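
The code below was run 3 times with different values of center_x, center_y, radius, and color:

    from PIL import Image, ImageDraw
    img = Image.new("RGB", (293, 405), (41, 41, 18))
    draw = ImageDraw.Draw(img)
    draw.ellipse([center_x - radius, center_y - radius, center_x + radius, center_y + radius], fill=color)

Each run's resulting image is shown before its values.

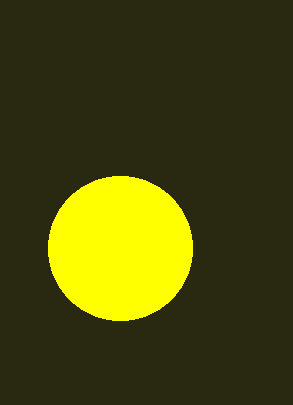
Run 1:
center_x = 120, center_y = 248, radius = 72, color = 'yellow'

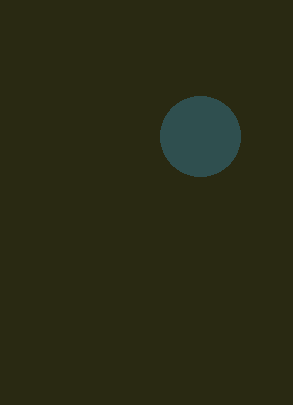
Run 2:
center_x = 200, center_y = 136, radius = 40, color = 'darkslategray'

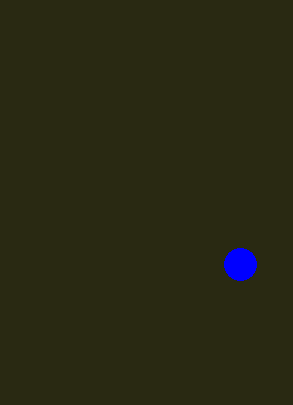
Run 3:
center_x = 240, center_y = 264, radius = 16, color = 'blue'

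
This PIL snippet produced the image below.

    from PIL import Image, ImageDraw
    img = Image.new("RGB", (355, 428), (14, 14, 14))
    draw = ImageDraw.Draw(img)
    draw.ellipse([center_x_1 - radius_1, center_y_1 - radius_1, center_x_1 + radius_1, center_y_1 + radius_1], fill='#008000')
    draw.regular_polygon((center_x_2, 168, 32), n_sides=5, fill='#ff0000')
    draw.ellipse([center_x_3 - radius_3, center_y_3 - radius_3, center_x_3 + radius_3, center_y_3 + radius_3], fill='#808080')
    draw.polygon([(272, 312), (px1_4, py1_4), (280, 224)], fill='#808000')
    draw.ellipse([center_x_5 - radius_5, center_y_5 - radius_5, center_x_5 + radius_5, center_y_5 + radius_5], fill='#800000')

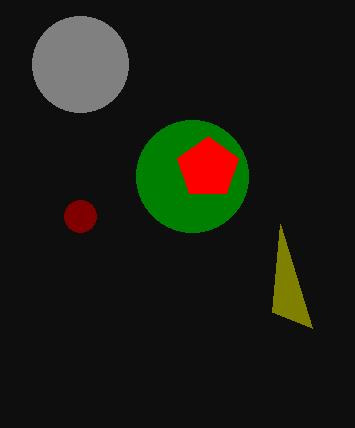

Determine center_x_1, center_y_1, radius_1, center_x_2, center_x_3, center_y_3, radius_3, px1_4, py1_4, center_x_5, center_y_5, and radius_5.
center_x_1 = 192, center_y_1 = 176, radius_1 = 56, center_x_2 = 208, center_x_3 = 80, center_y_3 = 64, radius_3 = 48, px1_4 = 312, py1_4 = 328, center_x_5 = 80, center_y_5 = 216, radius_5 = 16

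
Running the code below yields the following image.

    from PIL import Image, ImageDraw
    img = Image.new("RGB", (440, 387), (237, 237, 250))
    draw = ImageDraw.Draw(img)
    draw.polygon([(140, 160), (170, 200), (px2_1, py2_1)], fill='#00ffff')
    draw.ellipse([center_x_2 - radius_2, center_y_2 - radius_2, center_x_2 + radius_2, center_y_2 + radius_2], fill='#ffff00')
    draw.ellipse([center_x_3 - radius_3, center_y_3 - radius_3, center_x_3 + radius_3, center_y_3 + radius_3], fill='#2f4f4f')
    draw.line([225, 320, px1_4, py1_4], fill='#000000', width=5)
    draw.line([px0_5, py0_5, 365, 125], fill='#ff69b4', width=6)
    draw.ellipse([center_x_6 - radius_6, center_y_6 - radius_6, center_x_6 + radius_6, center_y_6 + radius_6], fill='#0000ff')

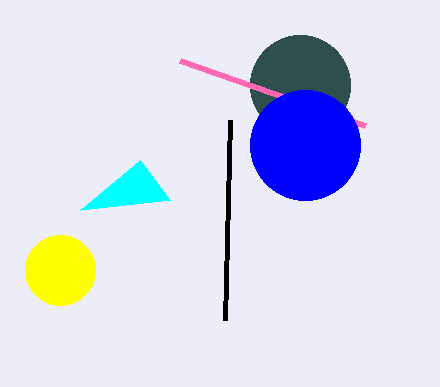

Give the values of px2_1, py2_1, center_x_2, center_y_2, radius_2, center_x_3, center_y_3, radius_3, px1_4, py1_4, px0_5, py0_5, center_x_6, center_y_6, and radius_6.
px2_1 = 80; py2_1 = 210; center_x_2 = 60; center_y_2 = 270; radius_2 = 35; center_x_3 = 300; center_y_3 = 85; radius_3 = 50; px1_4 = 230; py1_4 = 120; px0_5 = 180; py0_5 = 60; center_x_6 = 305; center_y_6 = 145; radius_6 = 55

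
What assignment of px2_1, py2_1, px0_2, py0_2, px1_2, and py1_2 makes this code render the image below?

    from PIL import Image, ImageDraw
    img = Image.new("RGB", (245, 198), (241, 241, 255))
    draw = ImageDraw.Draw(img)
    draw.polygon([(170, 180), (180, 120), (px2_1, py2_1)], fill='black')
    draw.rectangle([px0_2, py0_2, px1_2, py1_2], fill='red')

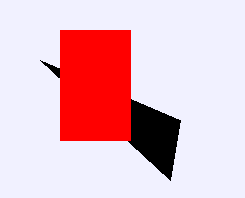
px2_1 = 40, py2_1 = 60, px0_2 = 60, py0_2 = 30, px1_2 = 130, py1_2 = 140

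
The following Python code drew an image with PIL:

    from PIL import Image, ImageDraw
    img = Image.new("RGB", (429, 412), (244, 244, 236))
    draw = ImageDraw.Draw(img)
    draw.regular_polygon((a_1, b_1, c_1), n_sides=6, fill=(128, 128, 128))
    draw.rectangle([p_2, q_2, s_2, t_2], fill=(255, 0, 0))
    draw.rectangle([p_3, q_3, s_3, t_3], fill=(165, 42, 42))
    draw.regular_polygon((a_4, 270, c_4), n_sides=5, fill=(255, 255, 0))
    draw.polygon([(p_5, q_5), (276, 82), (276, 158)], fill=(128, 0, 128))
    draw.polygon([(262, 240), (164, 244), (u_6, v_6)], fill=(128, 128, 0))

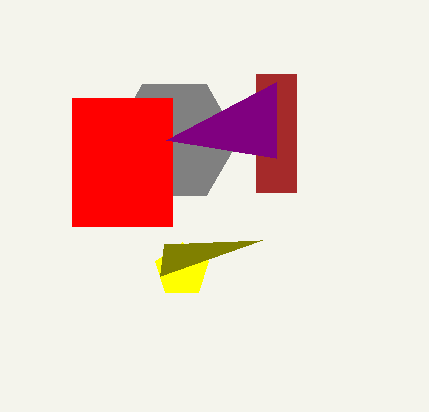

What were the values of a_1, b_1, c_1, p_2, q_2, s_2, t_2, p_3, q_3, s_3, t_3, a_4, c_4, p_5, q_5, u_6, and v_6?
a_1 = 174; b_1 = 140; c_1 = 64; p_2 = 72; q_2 = 98; s_2 = 172; t_2 = 226; p_3 = 256; q_3 = 74; s_3 = 296; t_3 = 192; a_4 = 182; c_4 = 28; p_5 = 166; q_5 = 140; u_6 = 160; v_6 = 276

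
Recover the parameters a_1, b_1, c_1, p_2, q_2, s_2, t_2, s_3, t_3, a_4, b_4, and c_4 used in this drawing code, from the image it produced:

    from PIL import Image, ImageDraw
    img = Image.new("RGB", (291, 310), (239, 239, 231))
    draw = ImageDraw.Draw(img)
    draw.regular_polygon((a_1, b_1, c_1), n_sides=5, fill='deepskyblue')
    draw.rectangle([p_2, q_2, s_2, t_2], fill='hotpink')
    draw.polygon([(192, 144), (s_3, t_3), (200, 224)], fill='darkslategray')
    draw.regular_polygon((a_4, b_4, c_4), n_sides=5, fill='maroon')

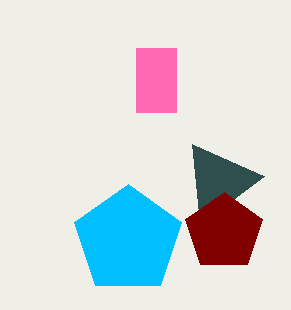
a_1 = 128, b_1 = 240, c_1 = 56, p_2 = 136, q_2 = 48, s_2 = 176, t_2 = 112, s_3 = 264, t_3 = 176, a_4 = 224, b_4 = 232, c_4 = 40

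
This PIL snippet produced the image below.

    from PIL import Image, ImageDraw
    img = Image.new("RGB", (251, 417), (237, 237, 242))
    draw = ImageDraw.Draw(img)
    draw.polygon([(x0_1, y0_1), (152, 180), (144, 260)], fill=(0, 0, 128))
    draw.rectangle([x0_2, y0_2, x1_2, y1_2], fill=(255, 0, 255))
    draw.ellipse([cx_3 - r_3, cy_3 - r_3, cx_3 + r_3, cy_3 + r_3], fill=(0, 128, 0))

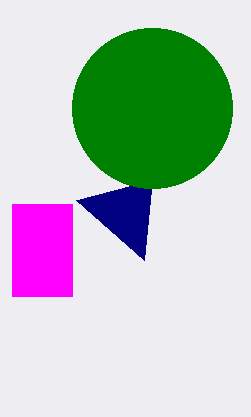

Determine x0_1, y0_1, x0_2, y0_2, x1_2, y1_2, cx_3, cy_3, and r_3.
x0_1 = 76
y0_1 = 200
x0_2 = 12
y0_2 = 204
x1_2 = 72
y1_2 = 296
cx_3 = 152
cy_3 = 108
r_3 = 80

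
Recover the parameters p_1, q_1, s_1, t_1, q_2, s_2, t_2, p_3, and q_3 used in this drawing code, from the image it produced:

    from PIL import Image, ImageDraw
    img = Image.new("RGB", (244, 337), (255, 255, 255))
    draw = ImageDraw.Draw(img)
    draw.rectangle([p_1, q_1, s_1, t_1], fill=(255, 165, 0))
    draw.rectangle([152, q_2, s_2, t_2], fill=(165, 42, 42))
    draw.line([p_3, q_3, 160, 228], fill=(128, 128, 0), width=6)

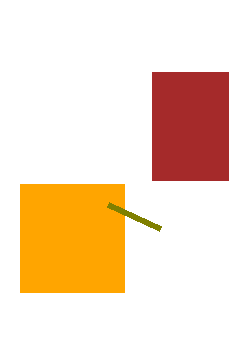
p_1 = 20, q_1 = 184, s_1 = 124, t_1 = 292, q_2 = 72, s_2 = 228, t_2 = 180, p_3 = 108, q_3 = 204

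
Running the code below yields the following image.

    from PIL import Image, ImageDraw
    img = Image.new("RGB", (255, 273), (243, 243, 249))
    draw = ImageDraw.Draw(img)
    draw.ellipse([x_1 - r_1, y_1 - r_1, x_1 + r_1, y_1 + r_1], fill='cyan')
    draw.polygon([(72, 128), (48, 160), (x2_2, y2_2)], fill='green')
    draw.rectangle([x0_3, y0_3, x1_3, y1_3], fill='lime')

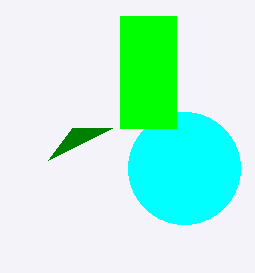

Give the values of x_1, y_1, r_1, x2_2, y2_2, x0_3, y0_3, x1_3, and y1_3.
x_1 = 184, y_1 = 168, r_1 = 56, x2_2 = 112, y2_2 = 128, x0_3 = 120, y0_3 = 16, x1_3 = 176, y1_3 = 128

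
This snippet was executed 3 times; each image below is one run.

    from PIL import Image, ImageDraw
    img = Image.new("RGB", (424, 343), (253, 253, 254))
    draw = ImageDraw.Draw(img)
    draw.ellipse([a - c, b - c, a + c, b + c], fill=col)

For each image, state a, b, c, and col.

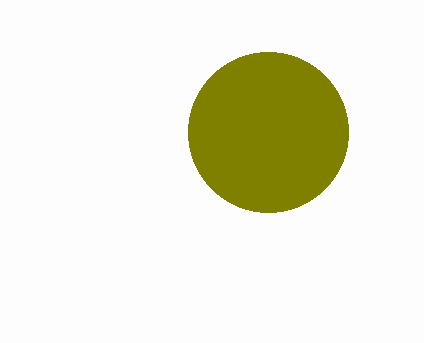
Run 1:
a = 268
b = 132
c = 80
col = 'olive'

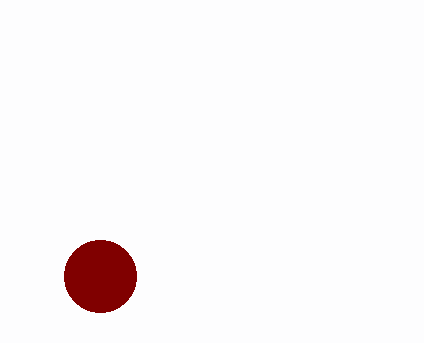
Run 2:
a = 100; b = 276; c = 36; col = 'maroon'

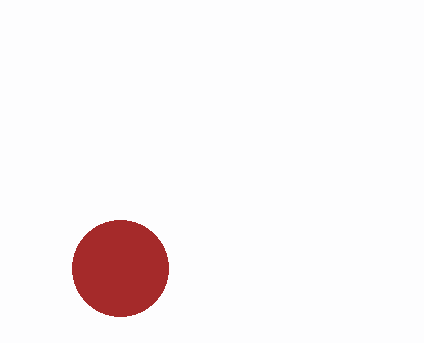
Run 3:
a = 120, b = 268, c = 48, col = 'brown'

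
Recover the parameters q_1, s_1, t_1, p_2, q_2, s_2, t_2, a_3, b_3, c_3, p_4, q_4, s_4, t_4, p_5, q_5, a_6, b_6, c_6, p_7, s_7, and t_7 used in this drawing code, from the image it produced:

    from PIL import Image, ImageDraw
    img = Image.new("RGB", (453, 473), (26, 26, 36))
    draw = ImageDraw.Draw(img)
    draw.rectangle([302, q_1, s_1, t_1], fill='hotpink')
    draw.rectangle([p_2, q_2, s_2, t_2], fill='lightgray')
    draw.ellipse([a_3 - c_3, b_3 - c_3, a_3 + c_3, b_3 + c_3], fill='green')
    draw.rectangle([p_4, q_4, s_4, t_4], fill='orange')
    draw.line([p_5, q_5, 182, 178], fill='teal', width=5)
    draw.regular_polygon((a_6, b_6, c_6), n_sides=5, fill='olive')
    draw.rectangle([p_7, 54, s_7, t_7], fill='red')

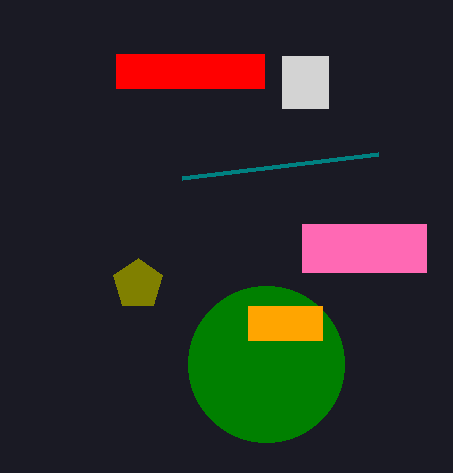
q_1 = 224
s_1 = 426
t_1 = 272
p_2 = 282
q_2 = 56
s_2 = 328
t_2 = 108
a_3 = 266
b_3 = 364
c_3 = 78
p_4 = 248
q_4 = 306
s_4 = 322
t_4 = 340
p_5 = 378
q_5 = 154
a_6 = 138
b_6 = 284
c_6 = 26
p_7 = 116
s_7 = 264
t_7 = 88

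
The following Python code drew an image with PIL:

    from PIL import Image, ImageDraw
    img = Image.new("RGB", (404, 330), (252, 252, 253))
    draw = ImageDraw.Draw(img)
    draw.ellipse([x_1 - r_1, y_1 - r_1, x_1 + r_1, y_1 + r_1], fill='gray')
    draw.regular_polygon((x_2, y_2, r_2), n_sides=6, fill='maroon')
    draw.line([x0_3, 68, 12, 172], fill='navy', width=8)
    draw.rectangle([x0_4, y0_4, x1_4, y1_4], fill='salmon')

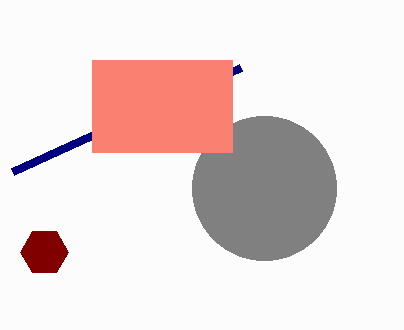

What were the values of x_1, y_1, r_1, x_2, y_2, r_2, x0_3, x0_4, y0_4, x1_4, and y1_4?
x_1 = 264; y_1 = 188; r_1 = 72; x_2 = 44; y_2 = 252; r_2 = 24; x0_3 = 240; x0_4 = 92; y0_4 = 60; x1_4 = 232; y1_4 = 152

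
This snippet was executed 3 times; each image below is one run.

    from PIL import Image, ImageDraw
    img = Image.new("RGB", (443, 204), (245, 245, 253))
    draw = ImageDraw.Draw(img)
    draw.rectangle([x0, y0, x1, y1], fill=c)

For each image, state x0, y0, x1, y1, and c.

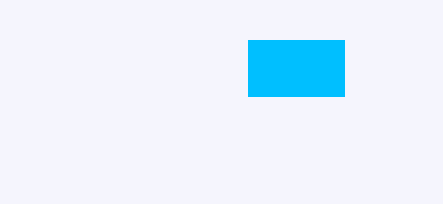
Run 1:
x0 = 248
y0 = 40
x1 = 344
y1 = 96
c = 'deepskyblue'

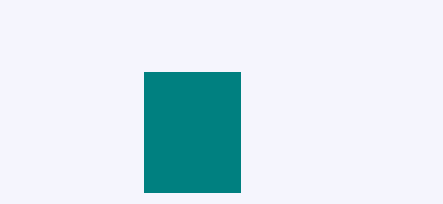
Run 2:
x0 = 144
y0 = 72
x1 = 240
y1 = 192
c = 'teal'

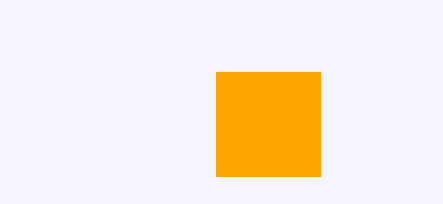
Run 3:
x0 = 216
y0 = 72
x1 = 320
y1 = 176
c = 'orange'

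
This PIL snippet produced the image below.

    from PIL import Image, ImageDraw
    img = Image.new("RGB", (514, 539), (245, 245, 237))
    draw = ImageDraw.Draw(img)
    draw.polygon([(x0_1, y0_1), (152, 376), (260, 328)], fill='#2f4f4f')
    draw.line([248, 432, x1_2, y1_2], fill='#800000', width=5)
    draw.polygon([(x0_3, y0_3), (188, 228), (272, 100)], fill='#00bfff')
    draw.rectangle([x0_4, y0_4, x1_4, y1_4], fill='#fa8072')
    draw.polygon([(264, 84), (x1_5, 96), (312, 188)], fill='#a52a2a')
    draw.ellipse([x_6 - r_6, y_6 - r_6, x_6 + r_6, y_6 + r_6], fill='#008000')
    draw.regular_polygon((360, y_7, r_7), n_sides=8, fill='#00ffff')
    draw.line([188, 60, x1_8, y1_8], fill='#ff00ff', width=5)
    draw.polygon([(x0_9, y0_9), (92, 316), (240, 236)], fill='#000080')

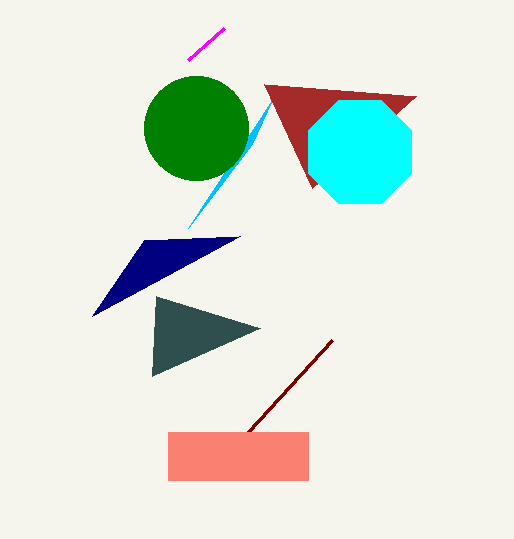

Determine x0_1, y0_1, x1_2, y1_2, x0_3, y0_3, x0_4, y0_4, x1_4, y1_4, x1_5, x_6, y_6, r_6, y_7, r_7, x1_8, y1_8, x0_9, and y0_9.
x0_1 = 156, y0_1 = 296, x1_2 = 332, y1_2 = 340, x0_3 = 252, y0_3 = 144, x0_4 = 168, y0_4 = 432, x1_4 = 308, y1_4 = 480, x1_5 = 416, x_6 = 196, y_6 = 128, r_6 = 52, y_7 = 152, r_7 = 56, x1_8 = 224, y1_8 = 28, x0_9 = 144, y0_9 = 240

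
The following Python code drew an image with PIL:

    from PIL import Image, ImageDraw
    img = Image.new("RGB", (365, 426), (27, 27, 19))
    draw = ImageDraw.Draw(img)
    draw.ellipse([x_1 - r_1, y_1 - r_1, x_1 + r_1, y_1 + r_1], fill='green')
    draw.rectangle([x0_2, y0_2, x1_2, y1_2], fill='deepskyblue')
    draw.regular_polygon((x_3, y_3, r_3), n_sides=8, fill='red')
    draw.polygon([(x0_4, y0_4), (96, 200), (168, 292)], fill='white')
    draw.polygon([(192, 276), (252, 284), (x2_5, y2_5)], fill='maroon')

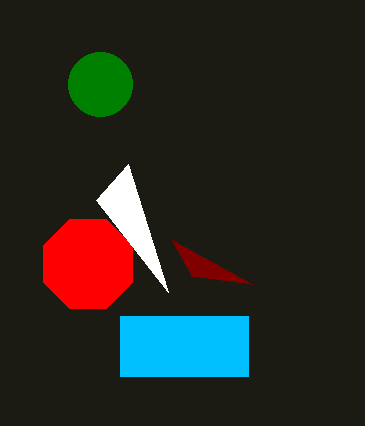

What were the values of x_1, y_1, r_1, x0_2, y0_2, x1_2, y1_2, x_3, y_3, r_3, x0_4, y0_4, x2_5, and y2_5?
x_1 = 100
y_1 = 84
r_1 = 32
x0_2 = 120
y0_2 = 316
x1_2 = 248
y1_2 = 376
x_3 = 88
y_3 = 264
r_3 = 48
x0_4 = 128
y0_4 = 164
x2_5 = 172
y2_5 = 240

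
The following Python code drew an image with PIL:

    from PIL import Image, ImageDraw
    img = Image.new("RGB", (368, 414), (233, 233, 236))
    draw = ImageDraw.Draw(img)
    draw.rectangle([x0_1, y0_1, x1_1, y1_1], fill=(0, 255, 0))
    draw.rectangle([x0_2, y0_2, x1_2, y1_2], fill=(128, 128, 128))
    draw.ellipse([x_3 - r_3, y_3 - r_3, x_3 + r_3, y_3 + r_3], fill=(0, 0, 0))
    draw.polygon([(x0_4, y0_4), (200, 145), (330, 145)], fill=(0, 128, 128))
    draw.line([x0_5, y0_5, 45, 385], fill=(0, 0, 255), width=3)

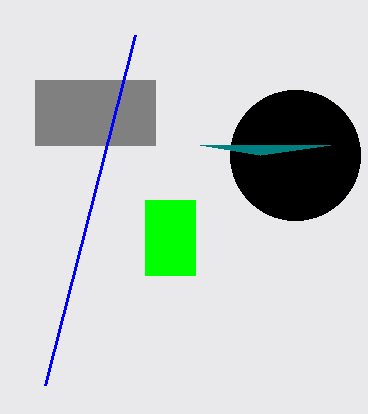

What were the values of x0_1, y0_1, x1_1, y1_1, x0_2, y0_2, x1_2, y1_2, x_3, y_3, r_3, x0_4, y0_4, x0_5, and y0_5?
x0_1 = 145, y0_1 = 200, x1_1 = 195, y1_1 = 275, x0_2 = 35, y0_2 = 80, x1_2 = 155, y1_2 = 145, x_3 = 295, y_3 = 155, r_3 = 65, x0_4 = 260, y0_4 = 155, x0_5 = 135, y0_5 = 35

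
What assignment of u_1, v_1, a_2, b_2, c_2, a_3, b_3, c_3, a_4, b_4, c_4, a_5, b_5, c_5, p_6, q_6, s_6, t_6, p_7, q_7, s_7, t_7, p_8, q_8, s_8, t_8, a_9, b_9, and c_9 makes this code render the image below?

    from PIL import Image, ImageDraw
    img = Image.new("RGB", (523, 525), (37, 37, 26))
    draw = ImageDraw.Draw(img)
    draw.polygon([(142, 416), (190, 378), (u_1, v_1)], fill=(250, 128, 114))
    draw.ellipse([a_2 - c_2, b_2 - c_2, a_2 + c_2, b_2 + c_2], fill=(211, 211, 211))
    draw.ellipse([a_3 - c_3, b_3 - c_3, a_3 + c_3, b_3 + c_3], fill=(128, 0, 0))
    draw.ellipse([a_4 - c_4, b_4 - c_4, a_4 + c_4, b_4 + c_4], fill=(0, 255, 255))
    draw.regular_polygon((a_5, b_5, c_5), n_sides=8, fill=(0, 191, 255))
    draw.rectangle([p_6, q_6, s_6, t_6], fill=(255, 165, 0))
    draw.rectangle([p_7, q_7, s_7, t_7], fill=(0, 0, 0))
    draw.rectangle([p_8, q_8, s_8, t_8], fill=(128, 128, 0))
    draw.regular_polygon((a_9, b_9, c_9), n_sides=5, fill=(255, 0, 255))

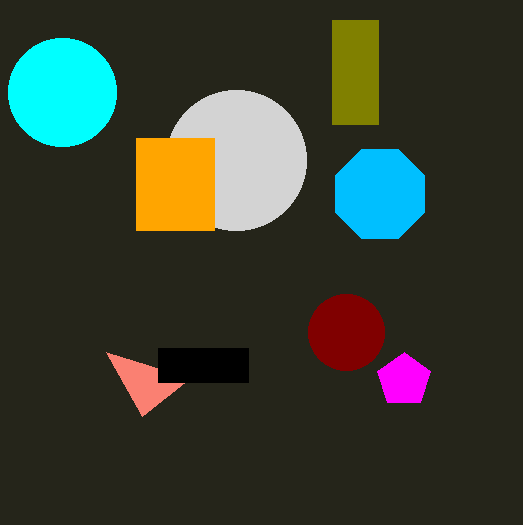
u_1 = 106; v_1 = 352; a_2 = 236; b_2 = 160; c_2 = 70; a_3 = 346; b_3 = 332; c_3 = 38; a_4 = 62; b_4 = 92; c_4 = 54; a_5 = 380; b_5 = 194; c_5 = 48; p_6 = 136; q_6 = 138; s_6 = 214; t_6 = 230; p_7 = 158; q_7 = 348; s_7 = 248; t_7 = 382; p_8 = 332; q_8 = 20; s_8 = 378; t_8 = 124; a_9 = 404; b_9 = 380; c_9 = 28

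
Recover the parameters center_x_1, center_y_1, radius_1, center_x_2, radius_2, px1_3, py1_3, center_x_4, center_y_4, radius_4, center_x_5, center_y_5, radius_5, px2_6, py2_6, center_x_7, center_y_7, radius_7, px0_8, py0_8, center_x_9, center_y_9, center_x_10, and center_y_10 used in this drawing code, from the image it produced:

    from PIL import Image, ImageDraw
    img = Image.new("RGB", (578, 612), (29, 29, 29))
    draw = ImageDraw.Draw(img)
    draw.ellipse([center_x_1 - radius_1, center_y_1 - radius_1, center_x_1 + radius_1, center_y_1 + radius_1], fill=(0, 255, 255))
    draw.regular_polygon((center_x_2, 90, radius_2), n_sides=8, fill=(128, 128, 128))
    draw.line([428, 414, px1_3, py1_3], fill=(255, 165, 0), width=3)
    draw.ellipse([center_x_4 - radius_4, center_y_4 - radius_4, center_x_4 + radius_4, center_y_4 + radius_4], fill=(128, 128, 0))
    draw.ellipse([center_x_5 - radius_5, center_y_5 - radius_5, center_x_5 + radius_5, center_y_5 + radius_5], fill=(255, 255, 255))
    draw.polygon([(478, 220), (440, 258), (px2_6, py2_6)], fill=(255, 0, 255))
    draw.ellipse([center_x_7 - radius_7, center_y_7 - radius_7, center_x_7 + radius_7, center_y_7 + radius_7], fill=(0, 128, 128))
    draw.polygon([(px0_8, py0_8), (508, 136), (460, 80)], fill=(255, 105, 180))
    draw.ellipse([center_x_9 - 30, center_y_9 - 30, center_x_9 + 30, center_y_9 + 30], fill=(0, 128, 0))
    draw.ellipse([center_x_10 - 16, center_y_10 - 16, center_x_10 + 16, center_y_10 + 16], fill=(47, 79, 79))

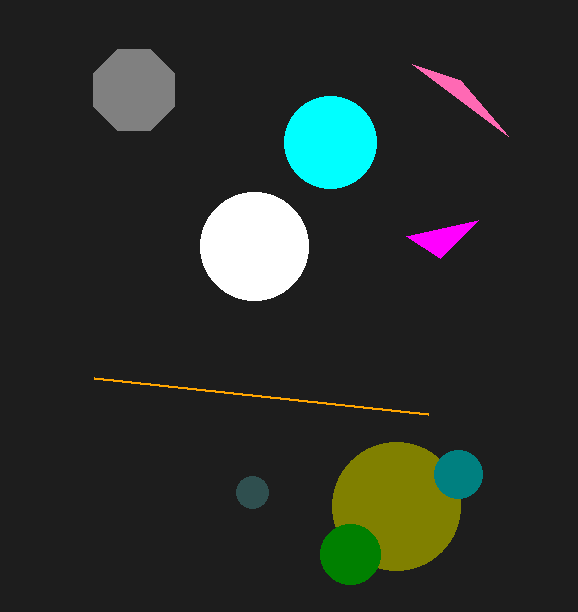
center_x_1 = 330; center_y_1 = 142; radius_1 = 46; center_x_2 = 134; radius_2 = 44; px1_3 = 94; py1_3 = 378; center_x_4 = 396; center_y_4 = 506; radius_4 = 64; center_x_5 = 254; center_y_5 = 246; radius_5 = 54; px2_6 = 406; py2_6 = 236; center_x_7 = 458; center_y_7 = 474; radius_7 = 24; px0_8 = 412; py0_8 = 64; center_x_9 = 350; center_y_9 = 554; center_x_10 = 252; center_y_10 = 492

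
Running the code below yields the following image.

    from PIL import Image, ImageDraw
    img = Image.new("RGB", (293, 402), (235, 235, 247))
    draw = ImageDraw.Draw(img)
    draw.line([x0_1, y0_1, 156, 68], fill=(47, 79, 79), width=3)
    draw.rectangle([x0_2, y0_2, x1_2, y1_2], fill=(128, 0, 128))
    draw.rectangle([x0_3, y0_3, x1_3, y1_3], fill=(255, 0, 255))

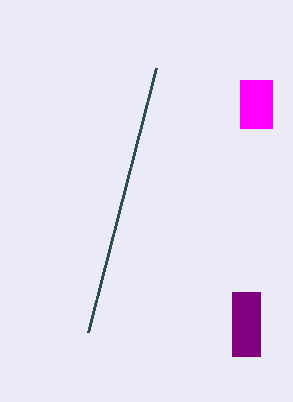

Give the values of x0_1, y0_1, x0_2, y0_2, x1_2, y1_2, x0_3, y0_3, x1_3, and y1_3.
x0_1 = 88
y0_1 = 332
x0_2 = 232
y0_2 = 292
x1_2 = 260
y1_2 = 356
x0_3 = 240
y0_3 = 80
x1_3 = 272
y1_3 = 128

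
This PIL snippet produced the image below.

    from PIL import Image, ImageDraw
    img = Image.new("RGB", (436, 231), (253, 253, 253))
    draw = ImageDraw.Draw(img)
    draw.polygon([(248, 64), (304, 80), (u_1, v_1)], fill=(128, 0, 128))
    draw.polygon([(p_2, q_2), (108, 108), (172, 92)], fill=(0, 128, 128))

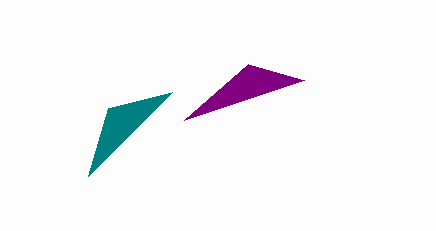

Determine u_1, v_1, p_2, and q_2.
u_1 = 184
v_1 = 120
p_2 = 88
q_2 = 176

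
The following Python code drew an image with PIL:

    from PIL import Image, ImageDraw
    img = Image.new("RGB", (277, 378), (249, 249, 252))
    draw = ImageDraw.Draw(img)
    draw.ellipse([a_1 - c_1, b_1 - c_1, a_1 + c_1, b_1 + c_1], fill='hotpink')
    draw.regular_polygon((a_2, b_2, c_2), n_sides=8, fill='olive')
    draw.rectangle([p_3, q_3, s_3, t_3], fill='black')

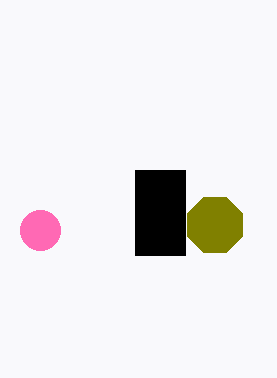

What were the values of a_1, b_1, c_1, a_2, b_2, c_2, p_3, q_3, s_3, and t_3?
a_1 = 40; b_1 = 230; c_1 = 20; a_2 = 215; b_2 = 225; c_2 = 30; p_3 = 135; q_3 = 170; s_3 = 185; t_3 = 255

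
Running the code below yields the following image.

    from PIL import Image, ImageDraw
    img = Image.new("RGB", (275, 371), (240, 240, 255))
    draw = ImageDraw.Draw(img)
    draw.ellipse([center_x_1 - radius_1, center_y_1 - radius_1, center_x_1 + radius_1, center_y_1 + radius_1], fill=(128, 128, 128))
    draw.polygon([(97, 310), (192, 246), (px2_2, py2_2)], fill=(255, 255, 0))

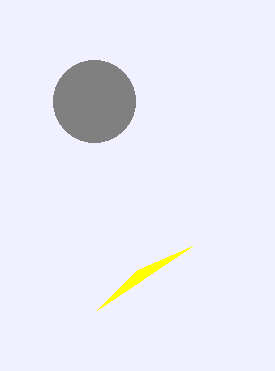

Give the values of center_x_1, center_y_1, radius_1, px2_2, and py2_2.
center_x_1 = 94
center_y_1 = 101
radius_1 = 41
px2_2 = 137
py2_2 = 270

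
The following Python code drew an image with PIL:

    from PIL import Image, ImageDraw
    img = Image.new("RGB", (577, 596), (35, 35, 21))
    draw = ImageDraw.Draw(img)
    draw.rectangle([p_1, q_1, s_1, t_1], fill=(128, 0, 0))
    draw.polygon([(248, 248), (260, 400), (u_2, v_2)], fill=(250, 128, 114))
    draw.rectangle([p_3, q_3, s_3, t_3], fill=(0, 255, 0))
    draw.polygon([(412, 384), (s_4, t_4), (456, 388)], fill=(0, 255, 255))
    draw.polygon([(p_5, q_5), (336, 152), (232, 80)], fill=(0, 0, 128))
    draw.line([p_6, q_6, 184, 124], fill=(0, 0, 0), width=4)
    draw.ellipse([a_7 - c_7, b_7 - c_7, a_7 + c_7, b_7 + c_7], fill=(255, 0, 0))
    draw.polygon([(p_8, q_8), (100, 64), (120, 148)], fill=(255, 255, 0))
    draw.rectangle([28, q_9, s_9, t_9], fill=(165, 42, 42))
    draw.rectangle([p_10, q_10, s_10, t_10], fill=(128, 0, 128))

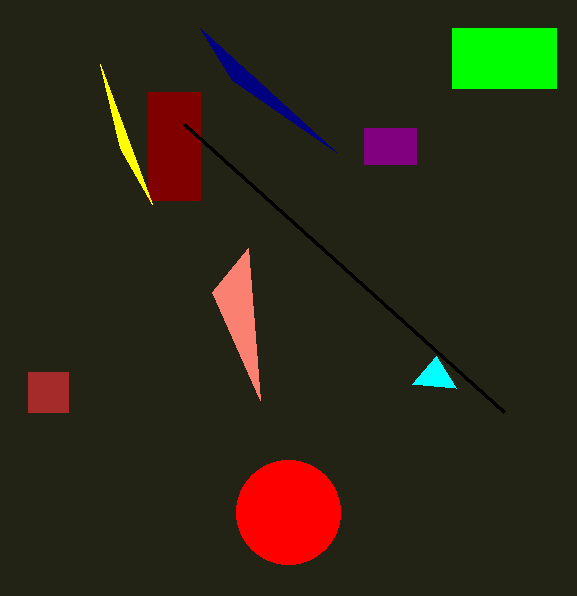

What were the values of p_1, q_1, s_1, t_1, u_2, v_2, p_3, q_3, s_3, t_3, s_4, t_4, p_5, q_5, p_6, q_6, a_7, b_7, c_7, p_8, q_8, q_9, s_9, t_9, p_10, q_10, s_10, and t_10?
p_1 = 148; q_1 = 92; s_1 = 200; t_1 = 200; u_2 = 212; v_2 = 292; p_3 = 452; q_3 = 28; s_3 = 556; t_3 = 88; s_4 = 436; t_4 = 356; p_5 = 200; q_5 = 28; p_6 = 504; q_6 = 412; a_7 = 288; b_7 = 512; c_7 = 52; p_8 = 152; q_8 = 204; q_9 = 372; s_9 = 68; t_9 = 412; p_10 = 364; q_10 = 128; s_10 = 416; t_10 = 164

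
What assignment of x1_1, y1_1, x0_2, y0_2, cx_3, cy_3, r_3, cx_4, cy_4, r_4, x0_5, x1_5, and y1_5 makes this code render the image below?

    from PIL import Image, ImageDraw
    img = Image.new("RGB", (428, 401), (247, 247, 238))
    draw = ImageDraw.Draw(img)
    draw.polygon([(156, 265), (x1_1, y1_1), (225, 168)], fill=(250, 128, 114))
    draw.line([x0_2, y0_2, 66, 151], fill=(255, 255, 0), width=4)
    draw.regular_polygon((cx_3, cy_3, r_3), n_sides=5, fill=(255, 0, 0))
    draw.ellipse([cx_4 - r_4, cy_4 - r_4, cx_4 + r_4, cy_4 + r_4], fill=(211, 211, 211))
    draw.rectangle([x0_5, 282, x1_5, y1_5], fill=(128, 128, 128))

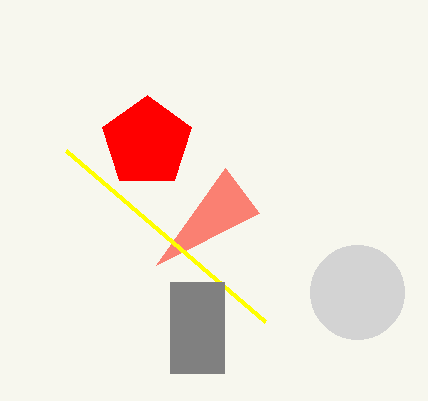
x1_1 = 259, y1_1 = 213, x0_2 = 265, y0_2 = 322, cx_3 = 147, cy_3 = 142, r_3 = 47, cx_4 = 357, cy_4 = 292, r_4 = 47, x0_5 = 170, x1_5 = 224, y1_5 = 373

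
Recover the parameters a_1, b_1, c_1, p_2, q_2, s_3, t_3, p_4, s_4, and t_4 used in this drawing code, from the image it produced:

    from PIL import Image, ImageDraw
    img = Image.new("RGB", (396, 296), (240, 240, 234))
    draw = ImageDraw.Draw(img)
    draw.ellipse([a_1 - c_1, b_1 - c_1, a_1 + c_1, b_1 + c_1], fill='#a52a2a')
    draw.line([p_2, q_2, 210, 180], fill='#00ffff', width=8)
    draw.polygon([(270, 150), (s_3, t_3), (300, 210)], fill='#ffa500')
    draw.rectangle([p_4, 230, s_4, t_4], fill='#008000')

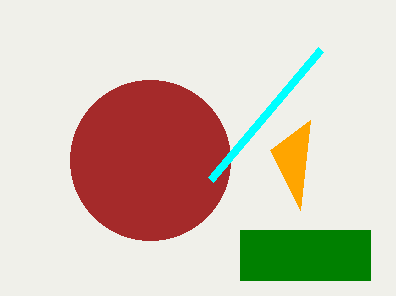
a_1 = 150
b_1 = 160
c_1 = 80
p_2 = 320
q_2 = 50
s_3 = 310
t_3 = 120
p_4 = 240
s_4 = 370
t_4 = 280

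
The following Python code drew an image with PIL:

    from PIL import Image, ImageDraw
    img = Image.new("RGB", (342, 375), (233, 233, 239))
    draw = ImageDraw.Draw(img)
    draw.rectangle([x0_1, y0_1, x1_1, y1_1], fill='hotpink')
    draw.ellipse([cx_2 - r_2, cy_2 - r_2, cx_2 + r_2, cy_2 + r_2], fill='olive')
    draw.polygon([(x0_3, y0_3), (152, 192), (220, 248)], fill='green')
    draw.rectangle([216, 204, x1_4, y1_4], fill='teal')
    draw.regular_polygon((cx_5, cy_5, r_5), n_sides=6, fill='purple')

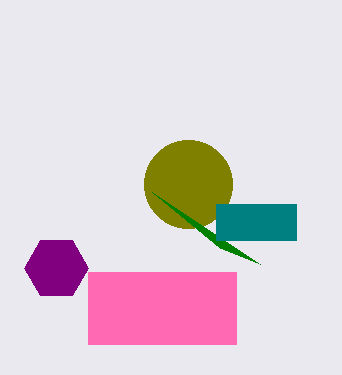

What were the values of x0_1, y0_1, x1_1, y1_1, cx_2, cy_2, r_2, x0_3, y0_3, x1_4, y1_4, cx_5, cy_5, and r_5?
x0_1 = 88, y0_1 = 272, x1_1 = 236, y1_1 = 344, cx_2 = 188, cy_2 = 184, r_2 = 44, x0_3 = 260, y0_3 = 264, x1_4 = 296, y1_4 = 240, cx_5 = 56, cy_5 = 268, r_5 = 32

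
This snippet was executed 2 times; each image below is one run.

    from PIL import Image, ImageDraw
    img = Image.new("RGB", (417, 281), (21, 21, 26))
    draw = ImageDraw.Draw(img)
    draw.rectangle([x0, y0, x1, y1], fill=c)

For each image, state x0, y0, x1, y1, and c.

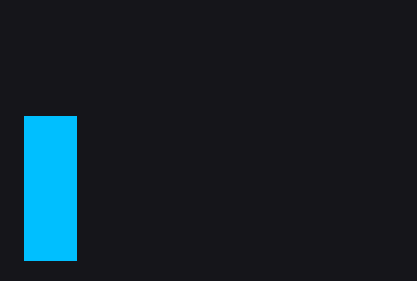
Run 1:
x0 = 24
y0 = 116
x1 = 76
y1 = 260
c = 'deepskyblue'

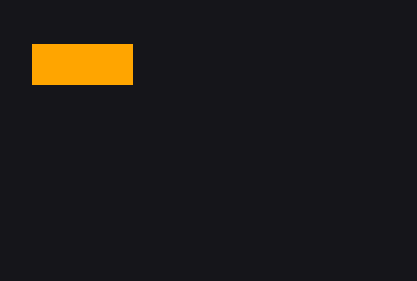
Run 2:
x0 = 32
y0 = 44
x1 = 132
y1 = 84
c = 'orange'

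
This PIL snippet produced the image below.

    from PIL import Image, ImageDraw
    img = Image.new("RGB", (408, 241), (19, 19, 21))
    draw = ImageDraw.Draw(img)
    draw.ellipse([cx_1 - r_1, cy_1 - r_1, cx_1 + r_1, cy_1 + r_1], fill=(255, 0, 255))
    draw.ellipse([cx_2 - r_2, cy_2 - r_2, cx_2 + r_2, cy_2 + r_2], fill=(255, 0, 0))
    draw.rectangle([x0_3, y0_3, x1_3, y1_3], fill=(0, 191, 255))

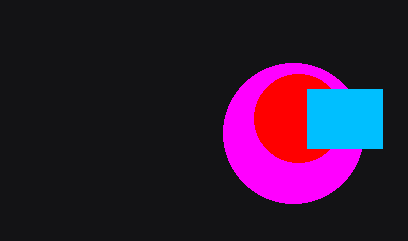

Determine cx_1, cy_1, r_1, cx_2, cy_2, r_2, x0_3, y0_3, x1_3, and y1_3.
cx_1 = 293
cy_1 = 133
r_1 = 70
cx_2 = 298
cy_2 = 118
r_2 = 44
x0_3 = 307
y0_3 = 89
x1_3 = 382
y1_3 = 148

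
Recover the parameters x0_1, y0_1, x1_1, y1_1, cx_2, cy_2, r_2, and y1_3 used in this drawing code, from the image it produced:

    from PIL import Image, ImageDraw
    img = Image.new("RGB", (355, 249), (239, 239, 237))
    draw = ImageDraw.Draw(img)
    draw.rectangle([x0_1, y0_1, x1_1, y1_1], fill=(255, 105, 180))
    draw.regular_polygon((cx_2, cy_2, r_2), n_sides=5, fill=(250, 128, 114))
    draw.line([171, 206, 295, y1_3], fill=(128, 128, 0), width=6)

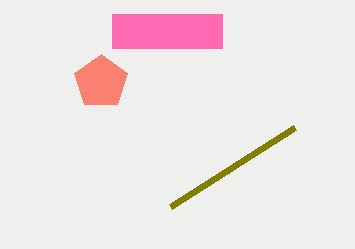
x0_1 = 112, y0_1 = 14, x1_1 = 222, y1_1 = 48, cx_2 = 101, cy_2 = 82, r_2 = 28, y1_3 = 127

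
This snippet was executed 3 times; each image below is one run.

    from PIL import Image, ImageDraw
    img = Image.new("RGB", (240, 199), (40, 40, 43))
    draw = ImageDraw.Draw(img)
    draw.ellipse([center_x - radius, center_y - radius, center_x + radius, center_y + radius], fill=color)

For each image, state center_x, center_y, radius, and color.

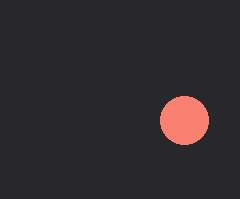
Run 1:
center_x = 184
center_y = 120
radius = 24
color = 'salmon'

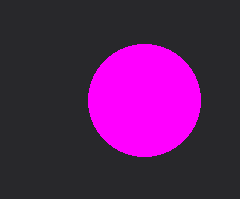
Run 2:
center_x = 144
center_y = 100
radius = 56
color = 'magenta'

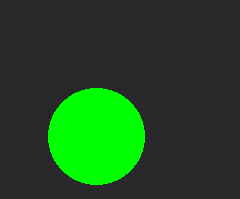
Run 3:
center_x = 96
center_y = 136
radius = 48
color = 'lime'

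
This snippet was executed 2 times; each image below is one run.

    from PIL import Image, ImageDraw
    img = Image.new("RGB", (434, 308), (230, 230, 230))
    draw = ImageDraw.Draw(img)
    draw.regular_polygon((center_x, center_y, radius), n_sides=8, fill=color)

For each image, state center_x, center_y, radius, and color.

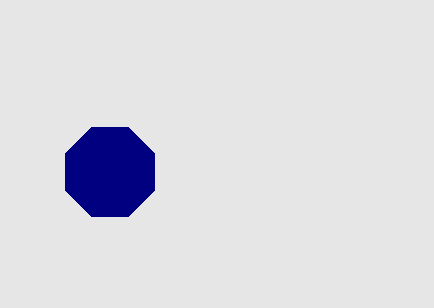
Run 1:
center_x = 110, center_y = 172, radius = 48, color = 'navy'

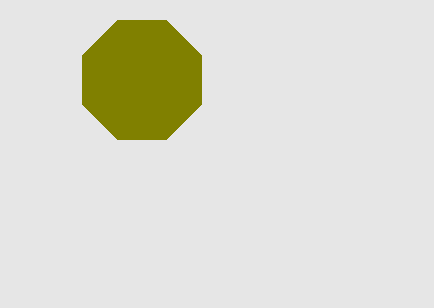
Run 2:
center_x = 142; center_y = 80; radius = 64; color = 'olive'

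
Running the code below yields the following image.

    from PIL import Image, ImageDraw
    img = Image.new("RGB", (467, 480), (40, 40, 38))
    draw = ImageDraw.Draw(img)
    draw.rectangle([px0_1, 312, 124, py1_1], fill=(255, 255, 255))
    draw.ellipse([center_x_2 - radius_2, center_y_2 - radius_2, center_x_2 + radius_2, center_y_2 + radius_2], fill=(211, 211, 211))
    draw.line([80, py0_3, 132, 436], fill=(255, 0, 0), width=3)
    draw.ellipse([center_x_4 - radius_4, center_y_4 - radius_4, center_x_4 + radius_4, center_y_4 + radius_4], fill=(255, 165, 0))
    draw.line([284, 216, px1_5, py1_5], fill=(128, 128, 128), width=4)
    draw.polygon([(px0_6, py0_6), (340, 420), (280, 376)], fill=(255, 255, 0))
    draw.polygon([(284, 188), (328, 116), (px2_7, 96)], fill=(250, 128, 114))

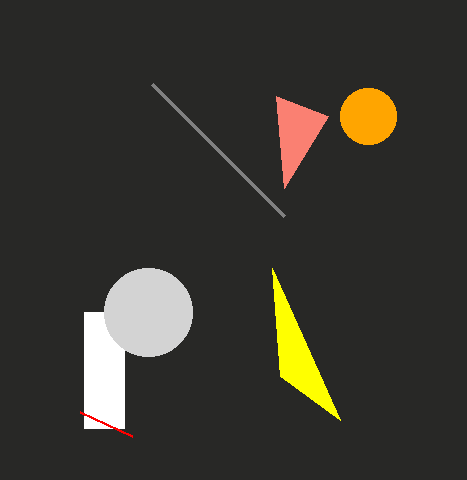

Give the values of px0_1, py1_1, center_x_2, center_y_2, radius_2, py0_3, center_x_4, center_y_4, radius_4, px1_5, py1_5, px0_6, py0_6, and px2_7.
px0_1 = 84
py1_1 = 428
center_x_2 = 148
center_y_2 = 312
radius_2 = 44
py0_3 = 412
center_x_4 = 368
center_y_4 = 116
radius_4 = 28
px1_5 = 152
py1_5 = 84
px0_6 = 272
py0_6 = 268
px2_7 = 276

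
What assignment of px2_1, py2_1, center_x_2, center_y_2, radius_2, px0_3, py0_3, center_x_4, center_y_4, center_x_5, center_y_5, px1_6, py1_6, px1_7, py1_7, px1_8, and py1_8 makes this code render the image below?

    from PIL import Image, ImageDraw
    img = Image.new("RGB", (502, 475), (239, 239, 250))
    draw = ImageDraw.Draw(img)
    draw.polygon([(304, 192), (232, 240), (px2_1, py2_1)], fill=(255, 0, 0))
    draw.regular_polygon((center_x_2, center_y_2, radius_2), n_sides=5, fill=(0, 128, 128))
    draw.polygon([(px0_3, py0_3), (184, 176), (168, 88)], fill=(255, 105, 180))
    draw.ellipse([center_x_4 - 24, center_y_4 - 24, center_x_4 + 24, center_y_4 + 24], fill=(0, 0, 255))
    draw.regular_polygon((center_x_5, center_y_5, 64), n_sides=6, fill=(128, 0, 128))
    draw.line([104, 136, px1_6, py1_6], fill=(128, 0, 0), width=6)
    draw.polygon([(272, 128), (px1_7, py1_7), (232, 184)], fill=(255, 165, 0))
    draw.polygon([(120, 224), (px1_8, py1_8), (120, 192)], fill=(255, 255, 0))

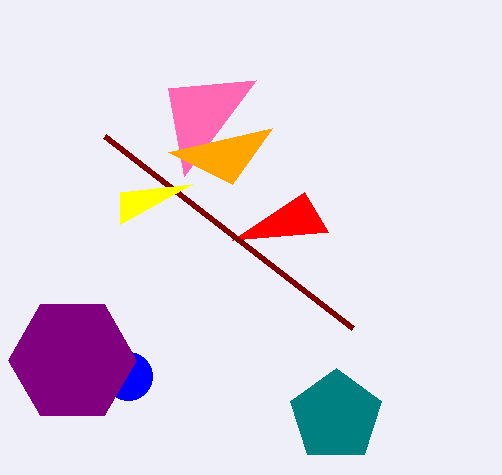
px2_1 = 328, py2_1 = 232, center_x_2 = 336, center_y_2 = 416, radius_2 = 48, px0_3 = 256, py0_3 = 80, center_x_4 = 128, center_y_4 = 376, center_x_5 = 72, center_y_5 = 360, px1_6 = 352, py1_6 = 328, px1_7 = 168, py1_7 = 152, px1_8 = 192, py1_8 = 184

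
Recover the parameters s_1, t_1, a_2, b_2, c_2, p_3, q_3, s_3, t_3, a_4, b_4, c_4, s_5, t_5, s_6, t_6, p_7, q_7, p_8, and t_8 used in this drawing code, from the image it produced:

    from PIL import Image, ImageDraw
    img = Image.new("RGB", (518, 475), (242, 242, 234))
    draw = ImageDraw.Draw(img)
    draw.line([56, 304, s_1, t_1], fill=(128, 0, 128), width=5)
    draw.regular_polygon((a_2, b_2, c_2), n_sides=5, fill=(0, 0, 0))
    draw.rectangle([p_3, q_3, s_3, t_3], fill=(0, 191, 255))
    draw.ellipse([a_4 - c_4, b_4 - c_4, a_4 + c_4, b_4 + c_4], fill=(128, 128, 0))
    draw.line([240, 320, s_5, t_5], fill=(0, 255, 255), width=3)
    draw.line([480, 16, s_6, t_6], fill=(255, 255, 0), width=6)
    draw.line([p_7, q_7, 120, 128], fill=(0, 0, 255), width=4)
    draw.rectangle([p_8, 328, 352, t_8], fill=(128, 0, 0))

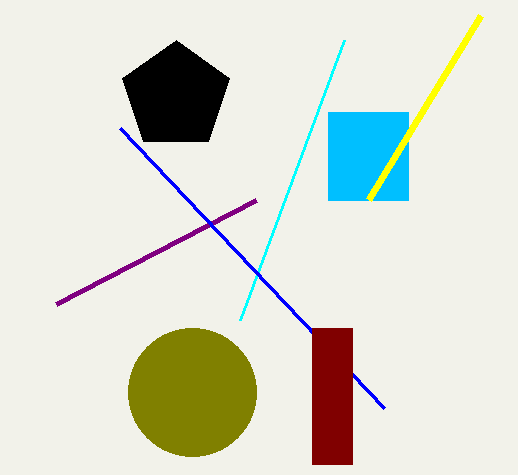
s_1 = 256
t_1 = 200
a_2 = 176
b_2 = 96
c_2 = 56
p_3 = 328
q_3 = 112
s_3 = 408
t_3 = 200
a_4 = 192
b_4 = 392
c_4 = 64
s_5 = 344
t_5 = 40
s_6 = 368
t_6 = 200
p_7 = 384
q_7 = 408
p_8 = 312
t_8 = 464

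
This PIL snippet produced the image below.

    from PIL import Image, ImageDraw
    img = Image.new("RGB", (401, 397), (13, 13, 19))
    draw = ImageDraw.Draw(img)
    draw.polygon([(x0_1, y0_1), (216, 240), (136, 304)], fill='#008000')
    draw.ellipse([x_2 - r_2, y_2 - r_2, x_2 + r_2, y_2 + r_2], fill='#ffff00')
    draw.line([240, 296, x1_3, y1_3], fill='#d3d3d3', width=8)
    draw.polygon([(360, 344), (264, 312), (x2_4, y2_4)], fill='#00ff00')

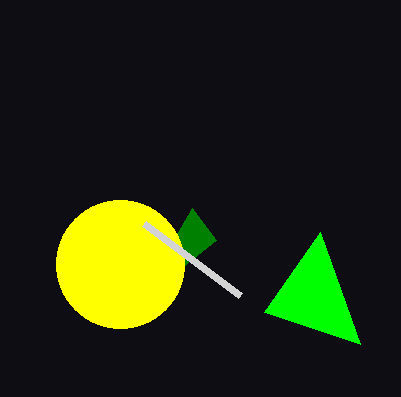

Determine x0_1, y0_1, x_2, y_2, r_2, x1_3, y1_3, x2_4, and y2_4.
x0_1 = 192
y0_1 = 208
x_2 = 120
y_2 = 264
r_2 = 64
x1_3 = 144
y1_3 = 224
x2_4 = 320
y2_4 = 232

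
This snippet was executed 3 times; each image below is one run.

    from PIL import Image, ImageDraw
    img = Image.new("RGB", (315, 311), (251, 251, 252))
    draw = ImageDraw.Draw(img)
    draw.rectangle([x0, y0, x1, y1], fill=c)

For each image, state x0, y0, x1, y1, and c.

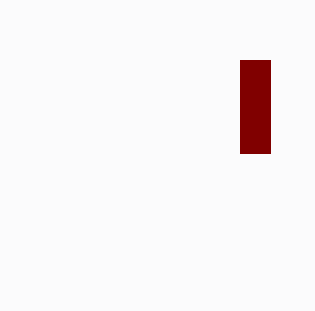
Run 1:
x0 = 240
y0 = 60
x1 = 270
y1 = 153
c = 'maroon'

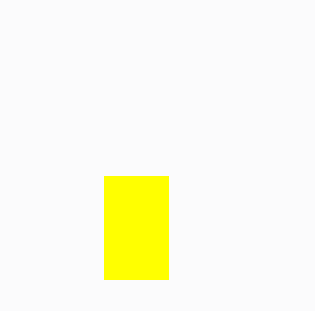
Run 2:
x0 = 104
y0 = 176
x1 = 168
y1 = 279
c = 'yellow'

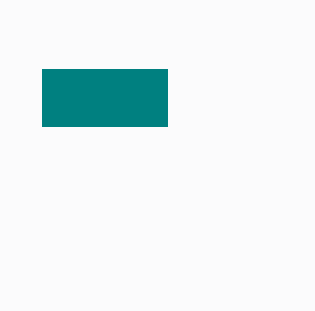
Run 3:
x0 = 42; y0 = 69; x1 = 167; y1 = 126; c = 'teal'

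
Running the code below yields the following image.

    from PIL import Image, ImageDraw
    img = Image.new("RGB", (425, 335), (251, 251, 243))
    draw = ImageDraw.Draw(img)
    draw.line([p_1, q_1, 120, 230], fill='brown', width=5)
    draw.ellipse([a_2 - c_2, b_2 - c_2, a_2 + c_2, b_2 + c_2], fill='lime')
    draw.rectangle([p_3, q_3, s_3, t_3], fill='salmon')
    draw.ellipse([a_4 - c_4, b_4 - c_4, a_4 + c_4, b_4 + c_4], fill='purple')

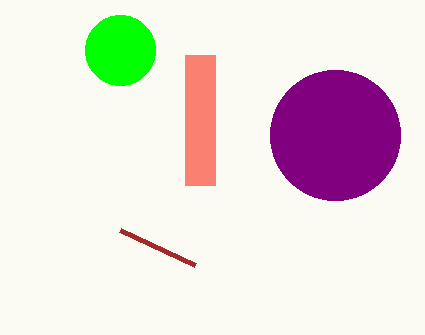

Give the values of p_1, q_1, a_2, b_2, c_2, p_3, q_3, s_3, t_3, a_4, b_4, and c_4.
p_1 = 195; q_1 = 265; a_2 = 120; b_2 = 50; c_2 = 35; p_3 = 185; q_3 = 55; s_3 = 215; t_3 = 185; a_4 = 335; b_4 = 135; c_4 = 65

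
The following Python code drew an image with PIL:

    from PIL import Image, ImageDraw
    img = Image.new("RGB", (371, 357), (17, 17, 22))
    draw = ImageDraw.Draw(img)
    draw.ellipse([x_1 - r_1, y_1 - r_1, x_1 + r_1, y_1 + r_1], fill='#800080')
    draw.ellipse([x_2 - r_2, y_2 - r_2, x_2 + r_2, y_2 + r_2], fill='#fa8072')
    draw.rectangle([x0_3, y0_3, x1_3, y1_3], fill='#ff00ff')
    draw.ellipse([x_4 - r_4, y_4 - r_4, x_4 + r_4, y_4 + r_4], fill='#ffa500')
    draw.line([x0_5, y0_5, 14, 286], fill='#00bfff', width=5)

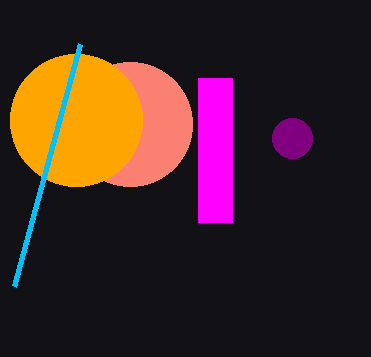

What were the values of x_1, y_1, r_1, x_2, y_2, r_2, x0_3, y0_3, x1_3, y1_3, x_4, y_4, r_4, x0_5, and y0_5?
x_1 = 292; y_1 = 138; r_1 = 20; x_2 = 130; y_2 = 124; r_2 = 62; x0_3 = 198; y0_3 = 78; x1_3 = 232; y1_3 = 222; x_4 = 76; y_4 = 120; r_4 = 66; x0_5 = 80; y0_5 = 44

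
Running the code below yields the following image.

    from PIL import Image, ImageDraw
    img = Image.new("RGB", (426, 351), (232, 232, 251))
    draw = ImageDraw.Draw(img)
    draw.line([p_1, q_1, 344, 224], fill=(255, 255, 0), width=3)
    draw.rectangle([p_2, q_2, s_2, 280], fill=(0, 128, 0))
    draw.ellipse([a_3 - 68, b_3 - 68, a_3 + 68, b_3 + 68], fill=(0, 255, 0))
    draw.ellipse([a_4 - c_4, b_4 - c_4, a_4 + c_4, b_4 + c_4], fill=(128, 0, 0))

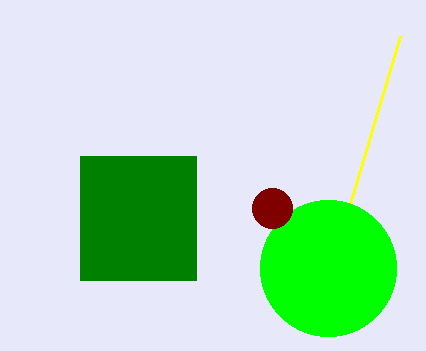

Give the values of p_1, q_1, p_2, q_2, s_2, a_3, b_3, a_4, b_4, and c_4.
p_1 = 400
q_1 = 36
p_2 = 80
q_2 = 156
s_2 = 196
a_3 = 328
b_3 = 268
a_4 = 272
b_4 = 208
c_4 = 20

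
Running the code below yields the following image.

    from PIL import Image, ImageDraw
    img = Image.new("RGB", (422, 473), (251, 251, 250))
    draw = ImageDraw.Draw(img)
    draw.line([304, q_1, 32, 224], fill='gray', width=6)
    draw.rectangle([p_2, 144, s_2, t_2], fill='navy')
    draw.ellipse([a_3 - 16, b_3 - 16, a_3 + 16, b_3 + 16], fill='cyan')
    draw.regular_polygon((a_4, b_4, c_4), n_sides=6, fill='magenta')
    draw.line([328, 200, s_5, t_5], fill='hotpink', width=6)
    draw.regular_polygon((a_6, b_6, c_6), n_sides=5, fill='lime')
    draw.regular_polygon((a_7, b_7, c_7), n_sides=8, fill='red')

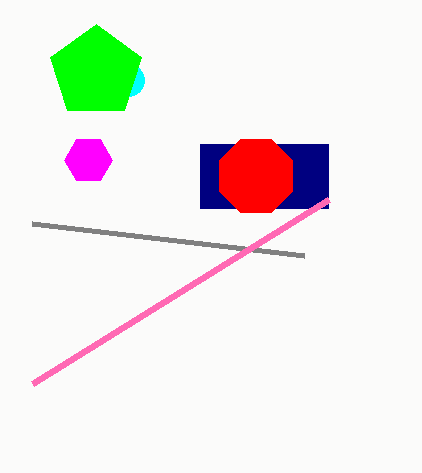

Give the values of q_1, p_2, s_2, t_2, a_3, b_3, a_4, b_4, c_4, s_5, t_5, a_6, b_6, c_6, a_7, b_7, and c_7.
q_1 = 256
p_2 = 200
s_2 = 328
t_2 = 208
a_3 = 128
b_3 = 80
a_4 = 88
b_4 = 160
c_4 = 24
s_5 = 32
t_5 = 384
a_6 = 96
b_6 = 72
c_6 = 48
a_7 = 256
b_7 = 176
c_7 = 40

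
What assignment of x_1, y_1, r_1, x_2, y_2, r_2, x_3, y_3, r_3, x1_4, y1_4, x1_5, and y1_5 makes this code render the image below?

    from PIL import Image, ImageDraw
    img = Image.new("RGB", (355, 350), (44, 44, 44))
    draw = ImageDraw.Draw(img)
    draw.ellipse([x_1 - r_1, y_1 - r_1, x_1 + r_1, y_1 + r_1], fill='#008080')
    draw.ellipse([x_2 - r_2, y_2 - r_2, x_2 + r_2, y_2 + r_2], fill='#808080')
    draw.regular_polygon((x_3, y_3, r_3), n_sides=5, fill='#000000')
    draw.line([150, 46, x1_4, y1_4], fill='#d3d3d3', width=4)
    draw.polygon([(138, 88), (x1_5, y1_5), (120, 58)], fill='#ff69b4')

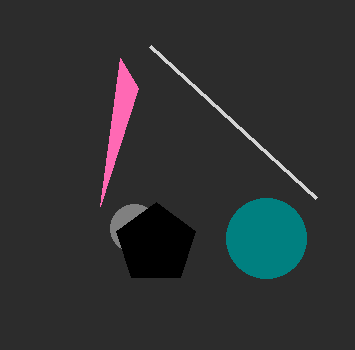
x_1 = 266; y_1 = 238; r_1 = 40; x_2 = 134; y_2 = 228; r_2 = 24; x_3 = 156; y_3 = 244; r_3 = 42; x1_4 = 316; y1_4 = 198; x1_5 = 100; y1_5 = 206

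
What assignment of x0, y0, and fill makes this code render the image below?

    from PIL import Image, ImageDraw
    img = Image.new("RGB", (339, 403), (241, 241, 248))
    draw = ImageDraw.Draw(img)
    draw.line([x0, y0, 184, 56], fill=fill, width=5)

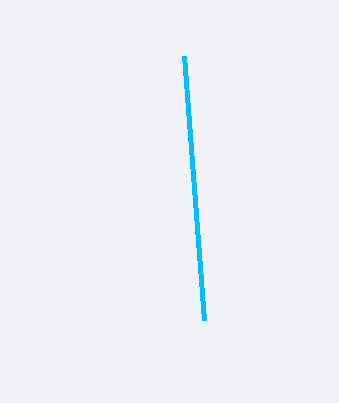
x0 = 204; y0 = 320; fill = 'deepskyblue'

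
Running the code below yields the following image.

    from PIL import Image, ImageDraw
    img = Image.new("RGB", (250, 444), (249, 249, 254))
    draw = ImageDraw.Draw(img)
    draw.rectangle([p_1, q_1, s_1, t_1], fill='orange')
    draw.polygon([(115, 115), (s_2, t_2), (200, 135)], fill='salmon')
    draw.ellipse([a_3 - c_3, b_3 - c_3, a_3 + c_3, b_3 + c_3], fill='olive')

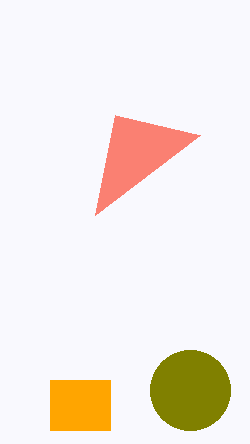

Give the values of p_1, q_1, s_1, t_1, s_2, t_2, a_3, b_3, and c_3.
p_1 = 50
q_1 = 380
s_1 = 110
t_1 = 430
s_2 = 95
t_2 = 215
a_3 = 190
b_3 = 390
c_3 = 40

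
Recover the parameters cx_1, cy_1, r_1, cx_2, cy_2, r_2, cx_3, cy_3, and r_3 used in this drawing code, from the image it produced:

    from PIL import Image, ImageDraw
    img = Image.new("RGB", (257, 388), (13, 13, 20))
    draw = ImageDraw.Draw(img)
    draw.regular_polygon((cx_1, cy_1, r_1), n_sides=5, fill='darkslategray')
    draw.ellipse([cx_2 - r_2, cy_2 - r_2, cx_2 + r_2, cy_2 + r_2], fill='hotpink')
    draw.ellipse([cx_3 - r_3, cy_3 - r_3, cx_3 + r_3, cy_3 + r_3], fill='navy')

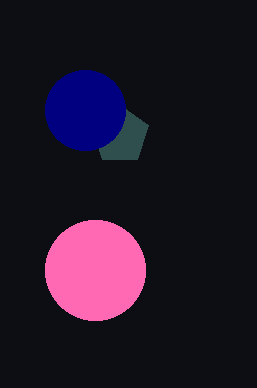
cx_1 = 120; cy_1 = 135; r_1 = 30; cx_2 = 95; cy_2 = 270; r_2 = 50; cx_3 = 85; cy_3 = 110; r_3 = 40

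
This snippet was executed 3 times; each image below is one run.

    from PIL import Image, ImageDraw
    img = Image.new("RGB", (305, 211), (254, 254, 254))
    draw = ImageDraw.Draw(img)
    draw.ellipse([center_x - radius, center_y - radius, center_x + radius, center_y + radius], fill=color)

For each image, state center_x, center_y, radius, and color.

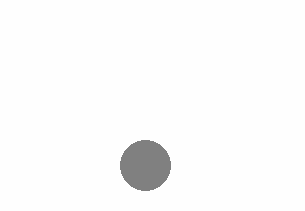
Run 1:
center_x = 145, center_y = 165, radius = 25, color = 'gray'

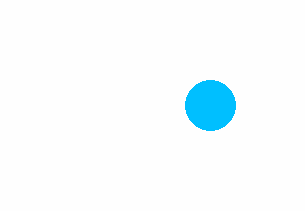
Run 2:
center_x = 210, center_y = 105, radius = 25, color = 'deepskyblue'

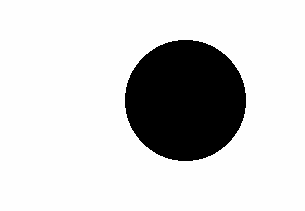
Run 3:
center_x = 185
center_y = 100
radius = 60
color = 'black'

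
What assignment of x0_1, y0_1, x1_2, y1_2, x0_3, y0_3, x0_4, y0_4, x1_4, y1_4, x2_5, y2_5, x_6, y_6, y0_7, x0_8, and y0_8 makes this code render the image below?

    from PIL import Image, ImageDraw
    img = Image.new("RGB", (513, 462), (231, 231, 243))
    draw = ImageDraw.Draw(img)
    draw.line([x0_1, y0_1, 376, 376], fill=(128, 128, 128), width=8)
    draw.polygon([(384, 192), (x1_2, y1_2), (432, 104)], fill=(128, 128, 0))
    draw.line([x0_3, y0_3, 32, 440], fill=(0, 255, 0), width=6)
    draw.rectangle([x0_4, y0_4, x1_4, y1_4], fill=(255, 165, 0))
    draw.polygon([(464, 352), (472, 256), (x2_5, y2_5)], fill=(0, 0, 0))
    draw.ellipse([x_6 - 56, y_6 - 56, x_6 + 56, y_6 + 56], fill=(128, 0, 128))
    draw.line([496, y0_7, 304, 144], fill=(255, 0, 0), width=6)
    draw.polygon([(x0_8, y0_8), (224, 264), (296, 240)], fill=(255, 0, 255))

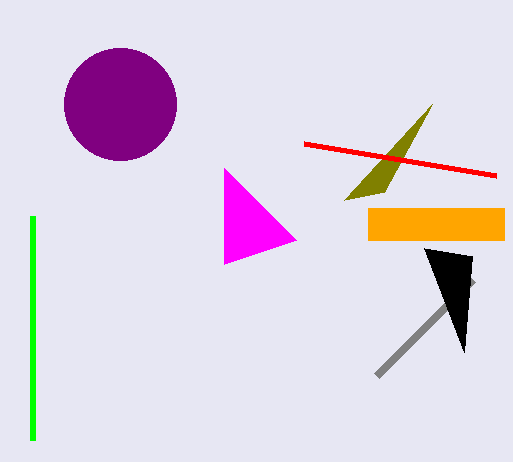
x0_1 = 472
y0_1 = 280
x1_2 = 344
y1_2 = 200
x0_3 = 32
y0_3 = 216
x0_4 = 368
y0_4 = 208
x1_4 = 504
y1_4 = 240
x2_5 = 424
y2_5 = 248
x_6 = 120
y_6 = 104
y0_7 = 176
x0_8 = 224
y0_8 = 168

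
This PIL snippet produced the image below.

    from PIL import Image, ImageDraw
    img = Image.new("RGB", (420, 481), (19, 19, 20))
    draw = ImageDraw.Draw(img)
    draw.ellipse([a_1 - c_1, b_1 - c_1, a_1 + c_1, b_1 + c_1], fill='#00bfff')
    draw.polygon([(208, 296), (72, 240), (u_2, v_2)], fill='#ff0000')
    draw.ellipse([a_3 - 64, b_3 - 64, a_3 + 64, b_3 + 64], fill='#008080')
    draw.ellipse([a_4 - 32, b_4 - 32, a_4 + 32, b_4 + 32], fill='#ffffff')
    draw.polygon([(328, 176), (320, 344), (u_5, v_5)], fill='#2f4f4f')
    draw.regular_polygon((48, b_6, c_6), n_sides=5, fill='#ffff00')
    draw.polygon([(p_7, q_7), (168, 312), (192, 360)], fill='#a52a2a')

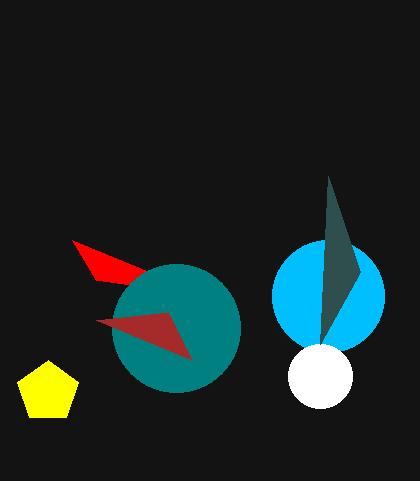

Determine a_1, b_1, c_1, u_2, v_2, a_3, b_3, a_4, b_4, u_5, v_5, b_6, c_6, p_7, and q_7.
a_1 = 328
b_1 = 296
c_1 = 56
u_2 = 96
v_2 = 280
a_3 = 176
b_3 = 328
a_4 = 320
b_4 = 376
u_5 = 360
v_5 = 272
b_6 = 392
c_6 = 32
p_7 = 96
q_7 = 320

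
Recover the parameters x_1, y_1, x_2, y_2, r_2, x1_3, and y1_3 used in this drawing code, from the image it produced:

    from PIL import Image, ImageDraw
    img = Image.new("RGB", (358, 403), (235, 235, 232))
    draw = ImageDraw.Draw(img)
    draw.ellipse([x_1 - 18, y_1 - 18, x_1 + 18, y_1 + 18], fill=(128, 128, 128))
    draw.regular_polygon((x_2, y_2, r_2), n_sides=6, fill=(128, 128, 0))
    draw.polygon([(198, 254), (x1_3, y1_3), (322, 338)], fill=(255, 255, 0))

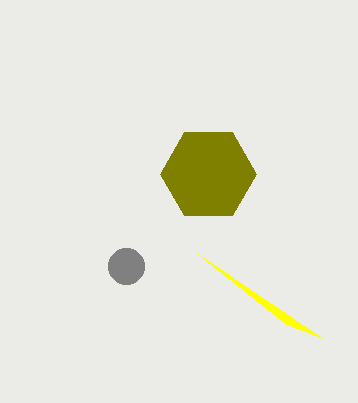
x_1 = 126; y_1 = 266; x_2 = 208; y_2 = 174; r_2 = 48; x1_3 = 286; y1_3 = 324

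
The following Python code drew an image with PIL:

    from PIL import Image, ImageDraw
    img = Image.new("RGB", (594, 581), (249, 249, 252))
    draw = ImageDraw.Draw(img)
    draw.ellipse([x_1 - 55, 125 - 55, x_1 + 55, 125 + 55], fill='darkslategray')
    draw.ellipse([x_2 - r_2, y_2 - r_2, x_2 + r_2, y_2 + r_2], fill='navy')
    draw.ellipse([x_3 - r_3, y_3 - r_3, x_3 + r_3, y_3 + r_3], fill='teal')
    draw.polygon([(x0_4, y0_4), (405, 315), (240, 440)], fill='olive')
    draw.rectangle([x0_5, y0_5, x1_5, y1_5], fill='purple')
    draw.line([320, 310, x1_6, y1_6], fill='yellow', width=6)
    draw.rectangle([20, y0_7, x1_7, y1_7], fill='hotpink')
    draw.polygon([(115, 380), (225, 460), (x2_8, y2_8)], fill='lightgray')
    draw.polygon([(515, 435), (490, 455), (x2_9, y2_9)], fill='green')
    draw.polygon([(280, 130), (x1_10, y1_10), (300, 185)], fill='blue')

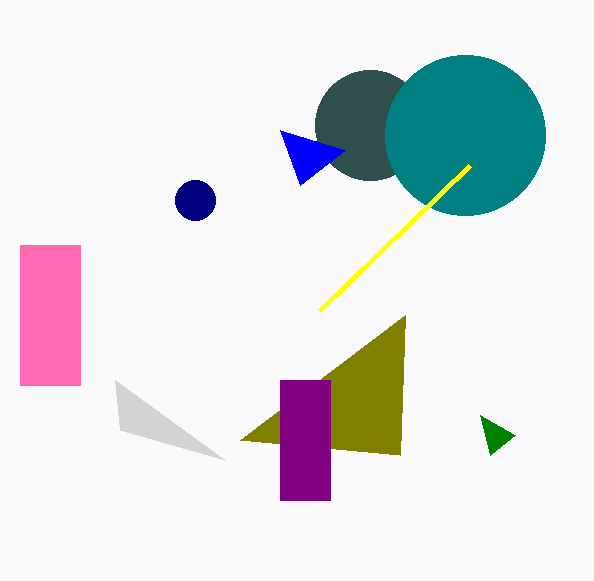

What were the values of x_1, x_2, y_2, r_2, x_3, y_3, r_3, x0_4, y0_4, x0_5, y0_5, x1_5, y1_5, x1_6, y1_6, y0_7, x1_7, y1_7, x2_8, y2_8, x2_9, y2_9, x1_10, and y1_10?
x_1 = 370
x_2 = 195
y_2 = 200
r_2 = 20
x_3 = 465
y_3 = 135
r_3 = 80
x0_4 = 400
y0_4 = 455
x0_5 = 280
y0_5 = 380
x1_5 = 330
y1_5 = 500
x1_6 = 470
y1_6 = 165
y0_7 = 245
x1_7 = 80
y1_7 = 385
x2_8 = 120
y2_8 = 430
x2_9 = 480
y2_9 = 415
x1_10 = 345
y1_10 = 150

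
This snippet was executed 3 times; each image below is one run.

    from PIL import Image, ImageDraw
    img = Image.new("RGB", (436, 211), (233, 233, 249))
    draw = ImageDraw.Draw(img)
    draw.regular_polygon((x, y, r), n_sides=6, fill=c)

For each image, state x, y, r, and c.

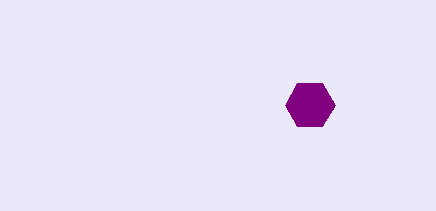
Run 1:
x = 310, y = 105, r = 25, c = 'purple'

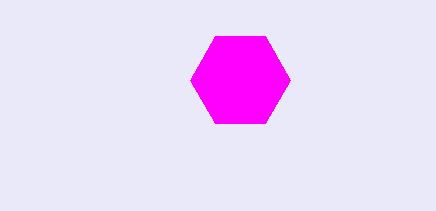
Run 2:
x = 240; y = 80; r = 50; c = 'magenta'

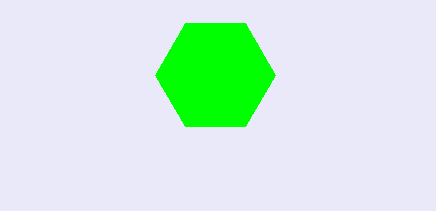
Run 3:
x = 215, y = 75, r = 60, c = 'lime'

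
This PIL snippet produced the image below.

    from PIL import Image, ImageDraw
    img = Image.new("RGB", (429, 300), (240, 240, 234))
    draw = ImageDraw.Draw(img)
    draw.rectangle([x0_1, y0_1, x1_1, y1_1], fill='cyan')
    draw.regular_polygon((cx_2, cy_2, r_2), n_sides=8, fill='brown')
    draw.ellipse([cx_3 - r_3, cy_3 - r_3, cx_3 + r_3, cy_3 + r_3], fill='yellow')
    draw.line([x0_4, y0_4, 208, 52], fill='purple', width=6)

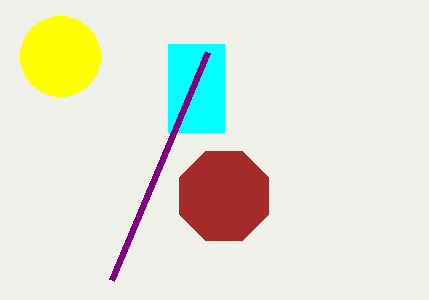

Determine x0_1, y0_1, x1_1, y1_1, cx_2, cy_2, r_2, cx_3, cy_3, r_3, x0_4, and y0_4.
x0_1 = 168; y0_1 = 44; x1_1 = 224; y1_1 = 132; cx_2 = 224; cy_2 = 196; r_2 = 48; cx_3 = 60; cy_3 = 56; r_3 = 40; x0_4 = 112; y0_4 = 280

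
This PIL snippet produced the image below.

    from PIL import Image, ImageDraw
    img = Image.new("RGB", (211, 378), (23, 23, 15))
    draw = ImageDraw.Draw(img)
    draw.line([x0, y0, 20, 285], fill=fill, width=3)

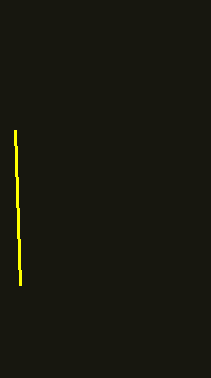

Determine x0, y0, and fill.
x0 = 15; y0 = 130; fill = 'yellow'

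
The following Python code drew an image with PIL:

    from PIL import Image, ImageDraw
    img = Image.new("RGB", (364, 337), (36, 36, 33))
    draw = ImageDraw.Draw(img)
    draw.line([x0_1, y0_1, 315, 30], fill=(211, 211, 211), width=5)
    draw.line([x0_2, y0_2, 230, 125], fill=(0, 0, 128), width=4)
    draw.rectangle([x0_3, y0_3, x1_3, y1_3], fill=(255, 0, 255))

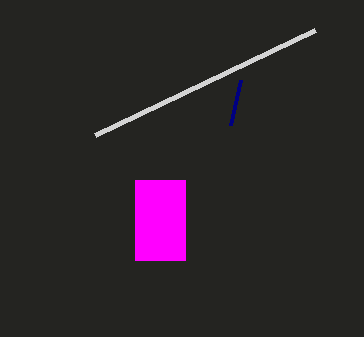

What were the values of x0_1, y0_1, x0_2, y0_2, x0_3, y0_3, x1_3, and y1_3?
x0_1 = 95
y0_1 = 135
x0_2 = 240
y0_2 = 80
x0_3 = 135
y0_3 = 180
x1_3 = 185
y1_3 = 260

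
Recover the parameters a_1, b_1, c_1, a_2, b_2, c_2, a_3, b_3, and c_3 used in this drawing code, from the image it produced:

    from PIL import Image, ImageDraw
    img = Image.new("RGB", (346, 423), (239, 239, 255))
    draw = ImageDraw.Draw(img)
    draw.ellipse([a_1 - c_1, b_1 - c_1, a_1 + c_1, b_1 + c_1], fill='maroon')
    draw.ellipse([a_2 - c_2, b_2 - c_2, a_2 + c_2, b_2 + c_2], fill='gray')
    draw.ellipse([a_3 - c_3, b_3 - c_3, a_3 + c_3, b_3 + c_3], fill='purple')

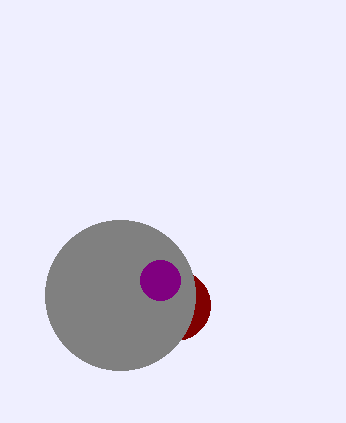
a_1 = 175
b_1 = 305
c_1 = 35
a_2 = 120
b_2 = 295
c_2 = 75
a_3 = 160
b_3 = 280
c_3 = 20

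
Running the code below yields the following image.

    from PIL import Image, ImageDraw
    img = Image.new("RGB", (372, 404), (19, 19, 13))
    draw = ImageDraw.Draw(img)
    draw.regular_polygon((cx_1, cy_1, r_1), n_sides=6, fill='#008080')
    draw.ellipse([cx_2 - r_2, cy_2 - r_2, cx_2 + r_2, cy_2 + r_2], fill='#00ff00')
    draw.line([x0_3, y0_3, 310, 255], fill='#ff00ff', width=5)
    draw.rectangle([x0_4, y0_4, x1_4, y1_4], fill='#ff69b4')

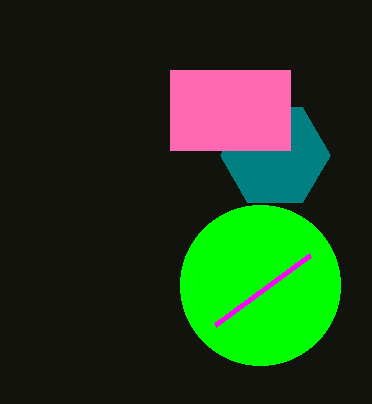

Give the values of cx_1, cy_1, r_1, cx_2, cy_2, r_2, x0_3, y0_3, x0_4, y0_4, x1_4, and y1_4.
cx_1 = 275
cy_1 = 155
r_1 = 55
cx_2 = 260
cy_2 = 285
r_2 = 80
x0_3 = 215
y0_3 = 325
x0_4 = 170
y0_4 = 70
x1_4 = 290
y1_4 = 150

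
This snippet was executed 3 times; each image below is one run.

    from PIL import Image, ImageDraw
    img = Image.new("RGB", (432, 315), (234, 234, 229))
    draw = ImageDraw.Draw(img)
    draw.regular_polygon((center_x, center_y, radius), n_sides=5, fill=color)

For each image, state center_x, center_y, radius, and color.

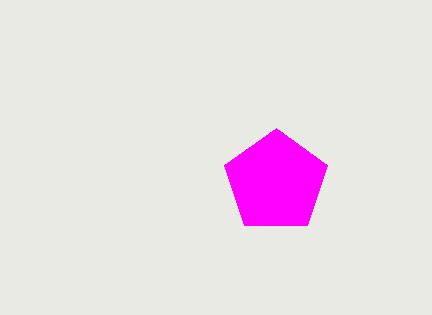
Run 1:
center_x = 276, center_y = 182, radius = 54, color = 'magenta'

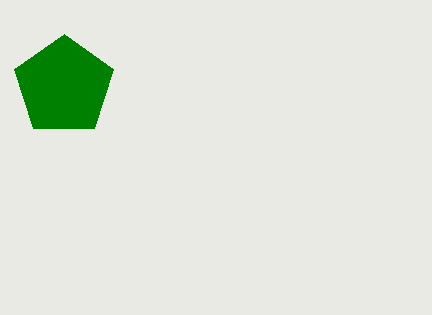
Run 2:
center_x = 64, center_y = 86, radius = 52, color = 'green'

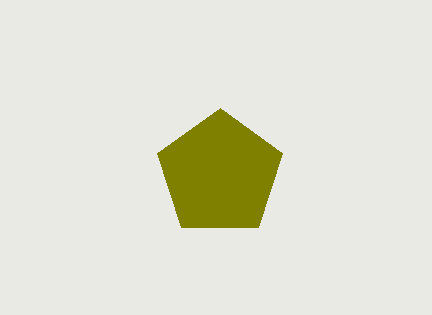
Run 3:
center_x = 220
center_y = 174
radius = 66
color = 'olive'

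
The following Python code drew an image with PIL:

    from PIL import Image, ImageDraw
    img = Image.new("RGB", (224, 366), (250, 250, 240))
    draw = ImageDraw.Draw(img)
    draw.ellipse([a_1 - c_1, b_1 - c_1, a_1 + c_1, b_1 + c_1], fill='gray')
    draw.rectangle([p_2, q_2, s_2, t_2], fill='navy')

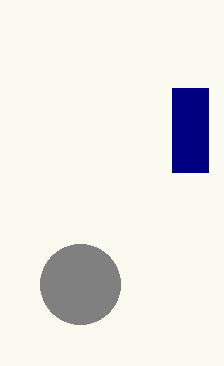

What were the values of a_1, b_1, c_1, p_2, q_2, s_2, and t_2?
a_1 = 80
b_1 = 284
c_1 = 40
p_2 = 172
q_2 = 88
s_2 = 208
t_2 = 172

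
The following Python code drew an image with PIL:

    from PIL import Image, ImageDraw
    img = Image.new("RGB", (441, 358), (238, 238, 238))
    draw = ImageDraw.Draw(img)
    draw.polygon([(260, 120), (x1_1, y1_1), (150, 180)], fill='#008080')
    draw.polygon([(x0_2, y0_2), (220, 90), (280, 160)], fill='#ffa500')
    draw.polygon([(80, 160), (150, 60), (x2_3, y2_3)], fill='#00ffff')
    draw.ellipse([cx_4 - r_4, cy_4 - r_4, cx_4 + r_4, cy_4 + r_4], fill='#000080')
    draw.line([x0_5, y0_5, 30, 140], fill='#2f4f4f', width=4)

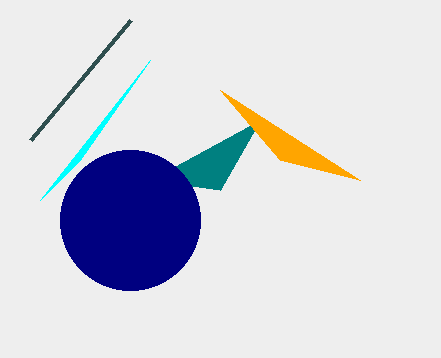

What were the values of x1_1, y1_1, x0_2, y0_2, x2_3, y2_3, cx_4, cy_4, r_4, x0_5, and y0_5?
x1_1 = 220
y1_1 = 190
x0_2 = 360
y0_2 = 180
x2_3 = 40
y2_3 = 200
cx_4 = 130
cy_4 = 220
r_4 = 70
x0_5 = 130
y0_5 = 20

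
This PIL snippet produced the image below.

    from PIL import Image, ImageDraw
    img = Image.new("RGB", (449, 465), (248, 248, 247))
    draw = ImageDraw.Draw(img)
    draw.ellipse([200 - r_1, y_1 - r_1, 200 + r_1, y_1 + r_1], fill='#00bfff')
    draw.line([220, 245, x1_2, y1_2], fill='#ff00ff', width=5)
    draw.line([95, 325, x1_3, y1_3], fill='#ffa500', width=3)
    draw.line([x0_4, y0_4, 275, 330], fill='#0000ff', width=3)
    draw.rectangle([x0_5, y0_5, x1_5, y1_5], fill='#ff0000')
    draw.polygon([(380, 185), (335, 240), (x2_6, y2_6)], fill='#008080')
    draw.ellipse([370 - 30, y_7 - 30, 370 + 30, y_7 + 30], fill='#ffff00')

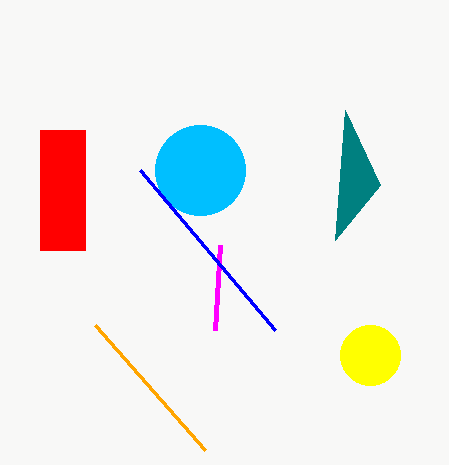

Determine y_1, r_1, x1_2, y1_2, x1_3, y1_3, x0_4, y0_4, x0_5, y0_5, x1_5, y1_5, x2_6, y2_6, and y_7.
y_1 = 170, r_1 = 45, x1_2 = 215, y1_2 = 330, x1_3 = 205, y1_3 = 450, x0_4 = 140, y0_4 = 170, x0_5 = 40, y0_5 = 130, x1_5 = 85, y1_5 = 250, x2_6 = 345, y2_6 = 110, y_7 = 355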